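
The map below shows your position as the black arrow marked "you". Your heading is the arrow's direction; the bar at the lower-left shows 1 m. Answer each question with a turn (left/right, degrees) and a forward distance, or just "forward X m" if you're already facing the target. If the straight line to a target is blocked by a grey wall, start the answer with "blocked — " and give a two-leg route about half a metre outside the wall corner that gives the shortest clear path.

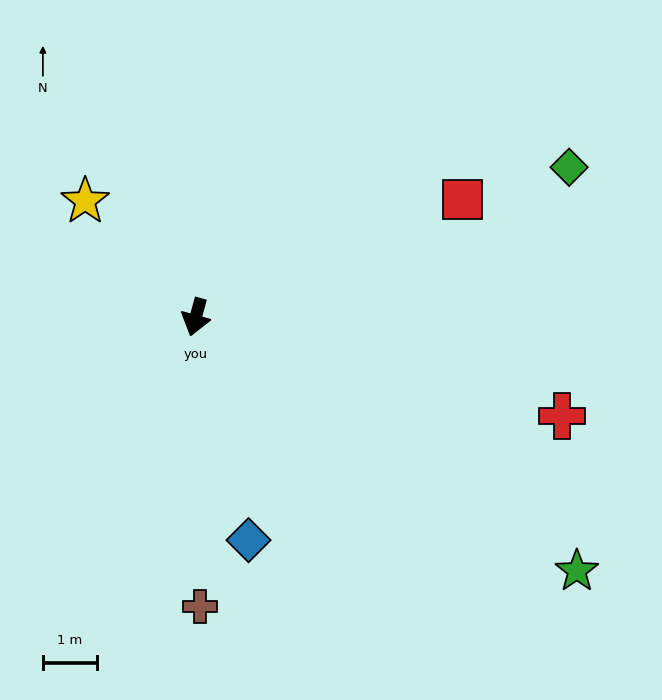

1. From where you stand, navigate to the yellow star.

turn right 121°, forward 3.0 m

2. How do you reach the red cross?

turn left 90°, forward 7.0 m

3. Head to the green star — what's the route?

turn left 72°, forward 8.5 m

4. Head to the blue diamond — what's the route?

turn left 29°, forward 4.2 m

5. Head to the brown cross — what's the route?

turn left 16°, forward 5.3 m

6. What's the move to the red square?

turn left 129°, forward 5.4 m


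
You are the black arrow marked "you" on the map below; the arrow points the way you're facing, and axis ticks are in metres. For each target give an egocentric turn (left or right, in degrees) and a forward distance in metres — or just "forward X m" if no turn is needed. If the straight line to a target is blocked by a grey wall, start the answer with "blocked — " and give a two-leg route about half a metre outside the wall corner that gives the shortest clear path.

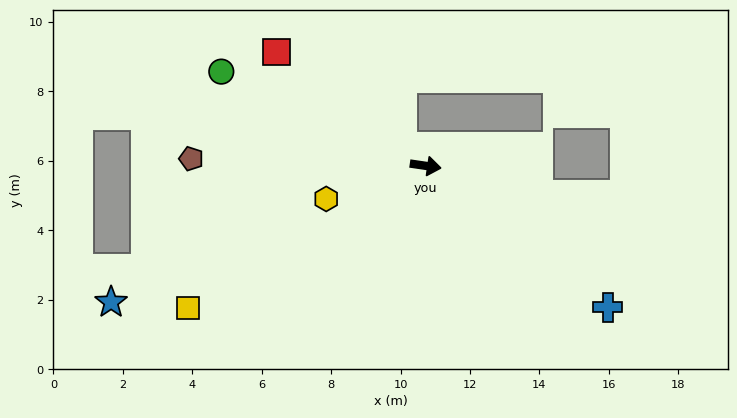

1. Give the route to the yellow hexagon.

turn right 153°, forward 3.0 m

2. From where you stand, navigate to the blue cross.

turn right 29°, forward 6.6 m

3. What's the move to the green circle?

turn left 164°, forward 6.5 m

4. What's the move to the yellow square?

turn right 141°, forward 8.0 m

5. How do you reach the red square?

turn left 151°, forward 5.4 m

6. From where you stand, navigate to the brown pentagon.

turn right 173°, forward 6.8 m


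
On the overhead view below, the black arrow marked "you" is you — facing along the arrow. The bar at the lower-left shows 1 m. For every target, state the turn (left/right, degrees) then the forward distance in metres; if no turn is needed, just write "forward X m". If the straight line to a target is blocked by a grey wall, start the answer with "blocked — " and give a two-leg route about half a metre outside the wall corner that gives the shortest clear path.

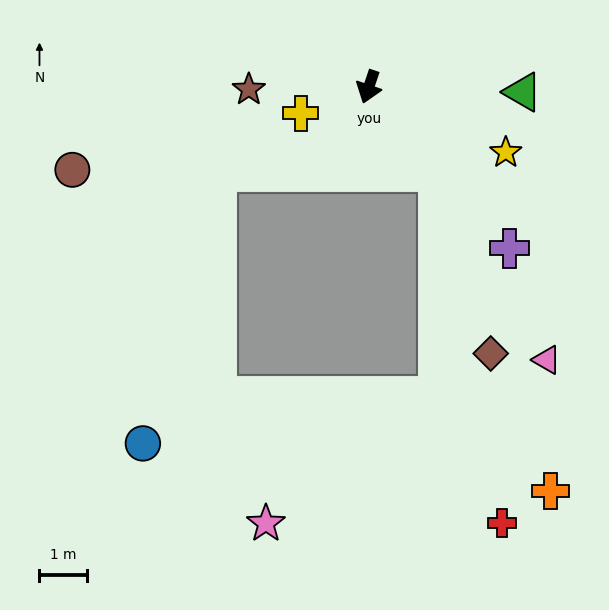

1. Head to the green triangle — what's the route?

turn left 107°, forward 3.2 m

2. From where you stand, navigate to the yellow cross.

turn right 50°, forward 1.5 m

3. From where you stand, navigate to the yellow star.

turn left 83°, forward 3.2 m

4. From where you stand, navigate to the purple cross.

turn left 60°, forward 4.5 m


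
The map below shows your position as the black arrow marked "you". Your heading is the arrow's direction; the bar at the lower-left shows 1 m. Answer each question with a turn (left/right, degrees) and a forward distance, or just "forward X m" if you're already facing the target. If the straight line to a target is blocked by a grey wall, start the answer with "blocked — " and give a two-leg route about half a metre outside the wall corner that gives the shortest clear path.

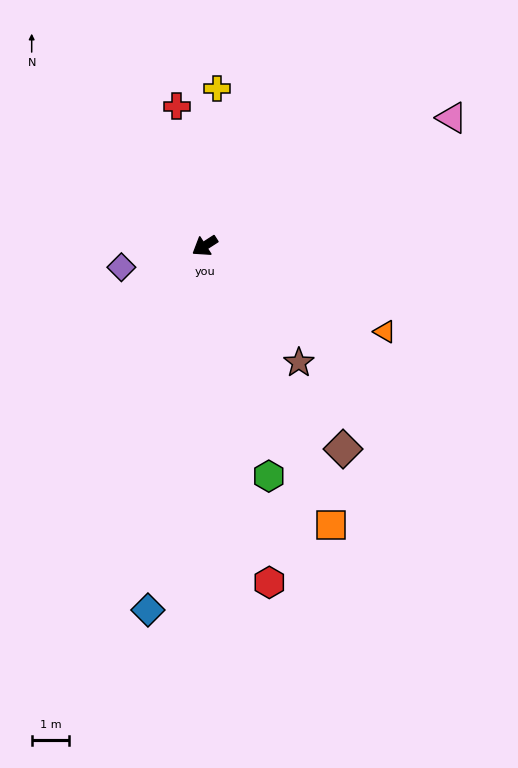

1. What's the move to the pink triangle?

turn left 175°, forward 7.4 m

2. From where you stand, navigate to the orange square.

turn left 82°, forward 8.1 m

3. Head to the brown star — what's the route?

turn left 96°, forward 4.0 m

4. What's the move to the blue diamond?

turn left 48°, forward 9.7 m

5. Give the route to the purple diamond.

turn right 18°, forward 2.3 m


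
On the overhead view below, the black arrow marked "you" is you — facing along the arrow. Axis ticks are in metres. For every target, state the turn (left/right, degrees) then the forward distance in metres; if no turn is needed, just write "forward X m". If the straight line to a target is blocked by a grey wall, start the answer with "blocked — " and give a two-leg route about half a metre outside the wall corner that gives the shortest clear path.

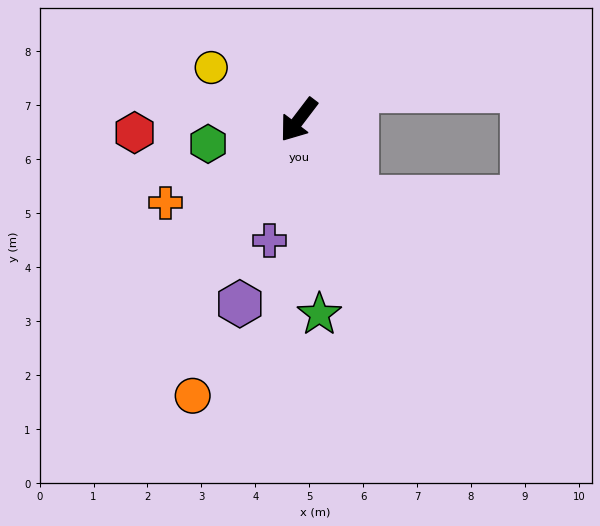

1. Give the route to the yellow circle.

turn right 84°, forward 1.9 m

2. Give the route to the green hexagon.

turn right 38°, forward 1.7 m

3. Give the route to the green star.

turn left 43°, forward 3.6 m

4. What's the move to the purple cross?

turn left 24°, forward 2.3 m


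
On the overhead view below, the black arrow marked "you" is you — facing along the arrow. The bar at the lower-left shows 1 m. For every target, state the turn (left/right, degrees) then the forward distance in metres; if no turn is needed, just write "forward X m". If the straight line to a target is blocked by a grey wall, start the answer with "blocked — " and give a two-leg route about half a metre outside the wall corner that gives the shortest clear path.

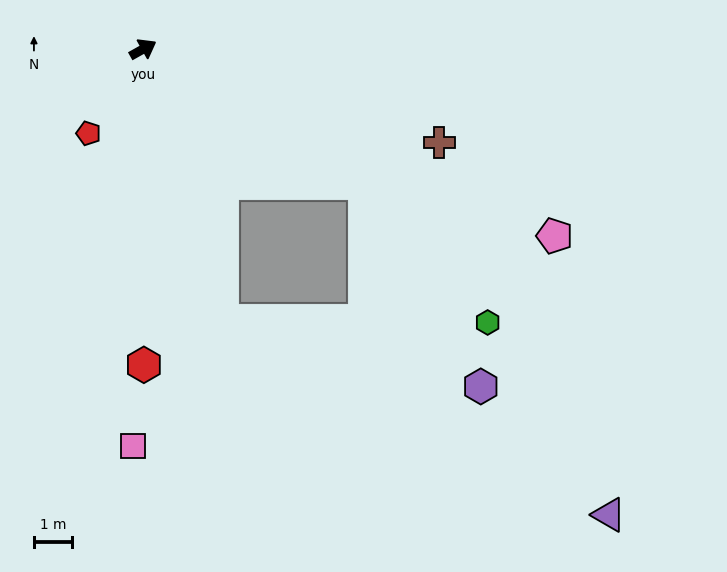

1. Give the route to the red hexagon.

turn right 119°, forward 8.2 m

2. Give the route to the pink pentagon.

turn right 54°, forward 11.8 m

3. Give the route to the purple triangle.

blocked — turn right 103°, forward 7.4 m, then turn left 47°, forward 11.3 m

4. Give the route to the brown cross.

turn right 47°, forward 8.1 m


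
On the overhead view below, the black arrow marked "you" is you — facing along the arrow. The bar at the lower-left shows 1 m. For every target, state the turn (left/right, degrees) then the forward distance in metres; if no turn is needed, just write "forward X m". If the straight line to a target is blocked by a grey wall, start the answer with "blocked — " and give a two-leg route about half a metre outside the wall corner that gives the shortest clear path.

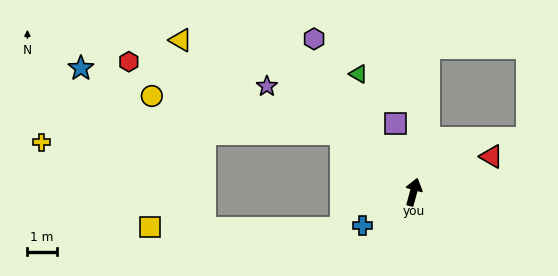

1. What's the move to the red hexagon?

blocked — turn left 66°, forward 3.1 m, then turn left 21°, forward 7.6 m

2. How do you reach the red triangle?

turn right 50°, forward 2.9 m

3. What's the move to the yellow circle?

blocked — turn left 66°, forward 3.1 m, then turn left 28°, forward 6.6 m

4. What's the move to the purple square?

turn left 30°, forward 2.4 m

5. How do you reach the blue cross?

turn left 139°, forward 2.1 m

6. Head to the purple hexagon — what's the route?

turn left 48°, forward 6.2 m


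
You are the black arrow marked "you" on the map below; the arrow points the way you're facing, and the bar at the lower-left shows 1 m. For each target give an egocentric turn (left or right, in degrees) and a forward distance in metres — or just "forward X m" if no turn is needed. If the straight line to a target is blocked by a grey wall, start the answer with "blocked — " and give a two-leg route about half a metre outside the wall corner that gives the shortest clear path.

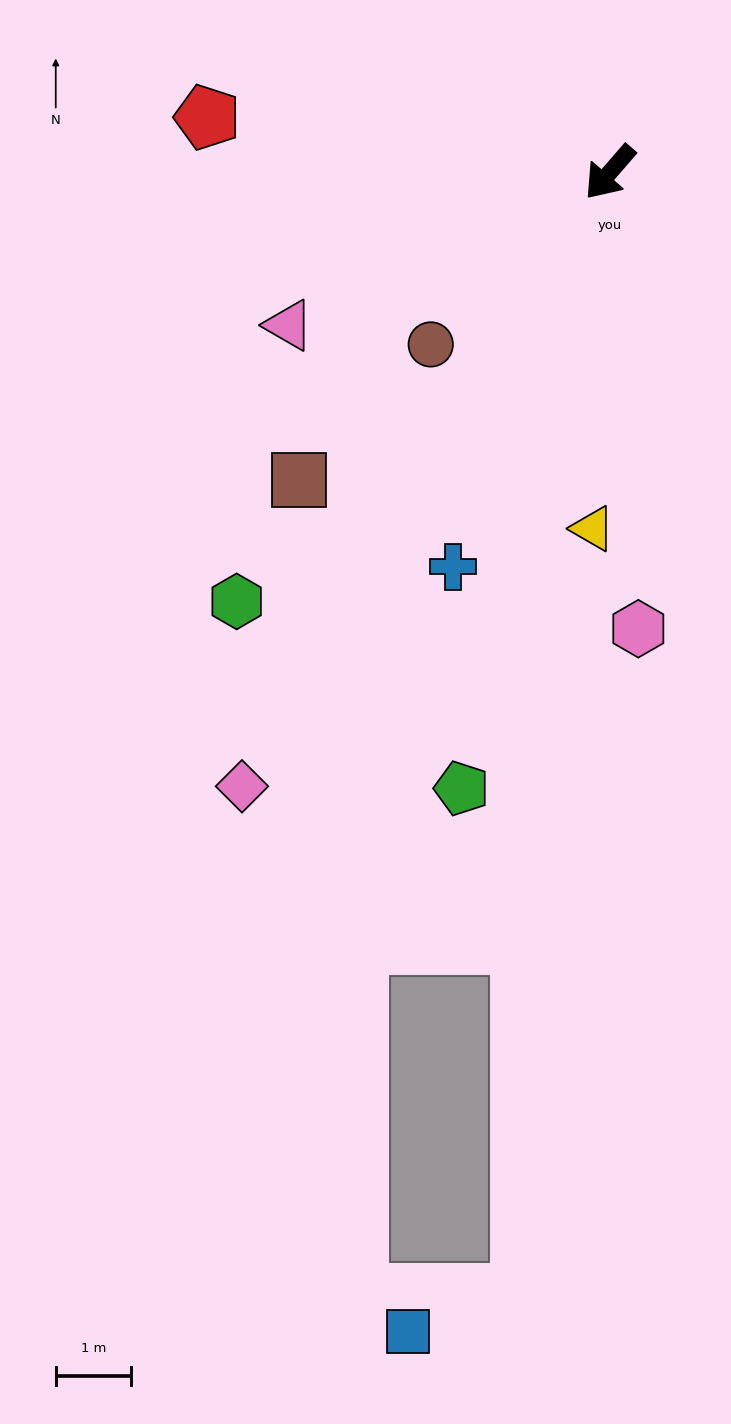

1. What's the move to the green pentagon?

turn left 27°, forward 8.4 m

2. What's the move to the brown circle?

turn right 5°, forward 3.3 m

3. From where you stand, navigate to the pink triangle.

turn right 24°, forward 4.7 m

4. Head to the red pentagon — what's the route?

turn right 57°, forward 5.4 m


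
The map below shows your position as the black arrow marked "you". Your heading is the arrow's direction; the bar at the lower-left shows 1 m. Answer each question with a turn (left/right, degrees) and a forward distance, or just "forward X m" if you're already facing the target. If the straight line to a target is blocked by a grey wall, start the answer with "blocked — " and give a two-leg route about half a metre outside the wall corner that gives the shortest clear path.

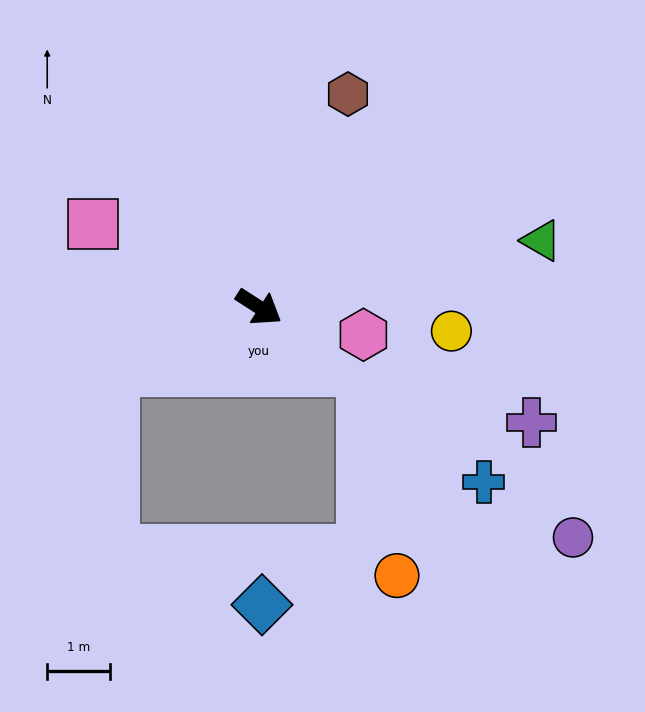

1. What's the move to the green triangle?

turn left 46°, forward 4.6 m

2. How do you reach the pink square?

turn right 174°, forward 3.0 m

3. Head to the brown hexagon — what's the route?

turn left 100°, forward 3.7 m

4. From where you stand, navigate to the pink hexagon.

turn left 18°, forward 1.7 m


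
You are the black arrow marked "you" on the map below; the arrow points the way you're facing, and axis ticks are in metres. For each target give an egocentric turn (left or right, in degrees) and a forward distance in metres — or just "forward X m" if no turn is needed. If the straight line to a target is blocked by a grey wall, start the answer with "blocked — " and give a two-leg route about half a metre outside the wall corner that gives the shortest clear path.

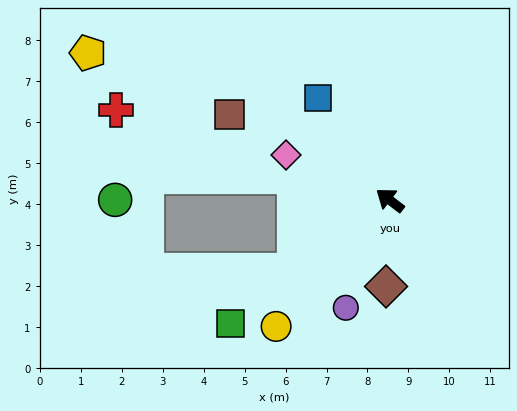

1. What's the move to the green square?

turn left 75°, forward 4.9 m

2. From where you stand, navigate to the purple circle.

turn left 105°, forward 2.8 m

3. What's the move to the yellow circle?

turn left 85°, forward 4.1 m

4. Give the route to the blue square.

turn right 18°, forward 3.1 m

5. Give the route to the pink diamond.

turn left 14°, forward 2.8 m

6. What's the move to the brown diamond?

turn left 125°, forward 2.1 m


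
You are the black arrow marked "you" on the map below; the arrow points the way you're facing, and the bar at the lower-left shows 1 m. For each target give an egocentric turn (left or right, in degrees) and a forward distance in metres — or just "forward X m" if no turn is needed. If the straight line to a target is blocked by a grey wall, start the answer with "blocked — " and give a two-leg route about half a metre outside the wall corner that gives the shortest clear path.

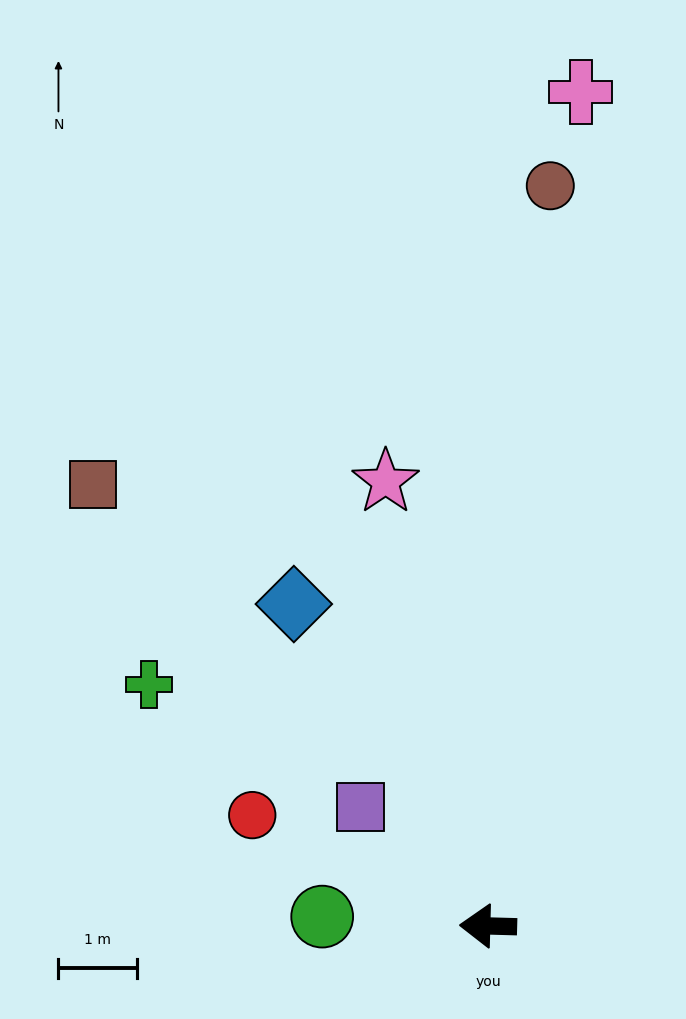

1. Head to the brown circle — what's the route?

turn right 93°, forward 9.4 m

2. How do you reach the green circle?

forward 2.1 m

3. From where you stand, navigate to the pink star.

turn right 75°, forward 5.8 m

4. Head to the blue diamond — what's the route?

turn right 57°, forward 4.8 m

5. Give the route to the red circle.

turn right 24°, forward 3.3 m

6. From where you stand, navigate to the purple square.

turn right 41°, forward 2.2 m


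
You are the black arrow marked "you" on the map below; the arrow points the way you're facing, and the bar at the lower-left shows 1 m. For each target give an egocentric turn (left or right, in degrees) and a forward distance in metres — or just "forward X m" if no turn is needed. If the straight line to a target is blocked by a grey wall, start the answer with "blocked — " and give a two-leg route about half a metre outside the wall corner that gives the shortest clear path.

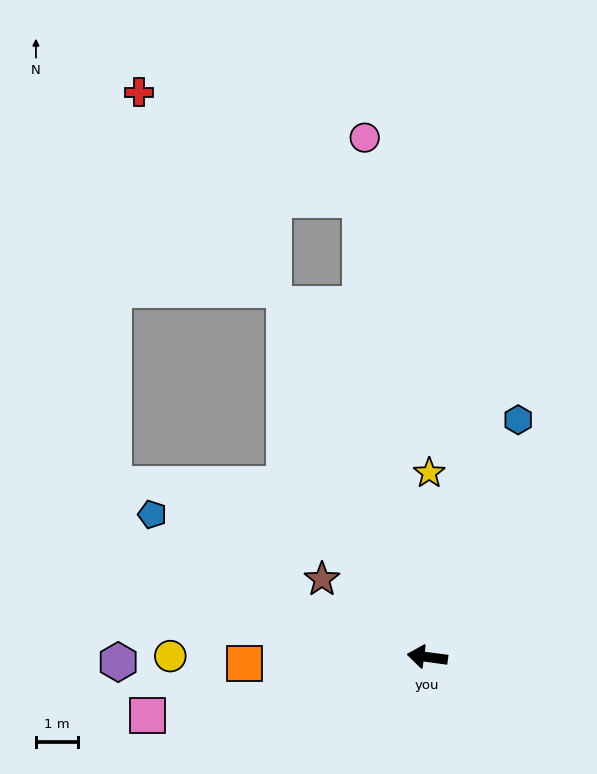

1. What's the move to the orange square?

turn left 10°, forward 4.3 m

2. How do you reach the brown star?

turn right 29°, forward 3.1 m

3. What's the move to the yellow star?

turn right 83°, forward 4.4 m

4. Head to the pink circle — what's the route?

turn right 75°, forward 12.4 m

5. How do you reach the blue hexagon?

turn right 103°, forward 6.0 m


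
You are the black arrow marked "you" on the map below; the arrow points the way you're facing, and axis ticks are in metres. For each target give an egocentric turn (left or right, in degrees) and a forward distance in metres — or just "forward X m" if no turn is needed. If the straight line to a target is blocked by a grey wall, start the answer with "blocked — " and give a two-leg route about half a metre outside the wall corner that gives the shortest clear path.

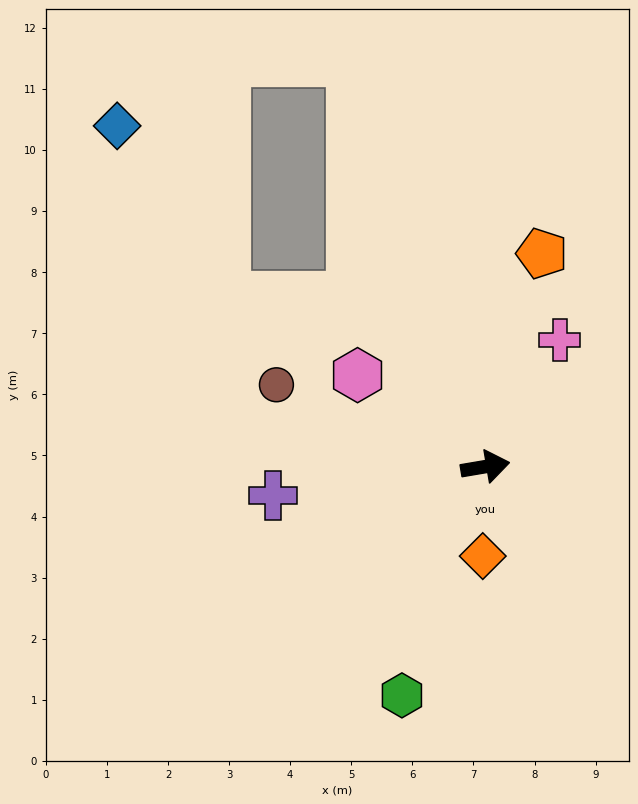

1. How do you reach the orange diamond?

turn right 101°, forward 1.5 m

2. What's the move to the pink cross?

turn left 50°, forward 2.4 m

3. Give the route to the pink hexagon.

turn left 135°, forward 2.6 m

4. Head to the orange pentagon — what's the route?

turn left 65°, forward 3.6 m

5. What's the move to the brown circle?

turn left 149°, forward 3.7 m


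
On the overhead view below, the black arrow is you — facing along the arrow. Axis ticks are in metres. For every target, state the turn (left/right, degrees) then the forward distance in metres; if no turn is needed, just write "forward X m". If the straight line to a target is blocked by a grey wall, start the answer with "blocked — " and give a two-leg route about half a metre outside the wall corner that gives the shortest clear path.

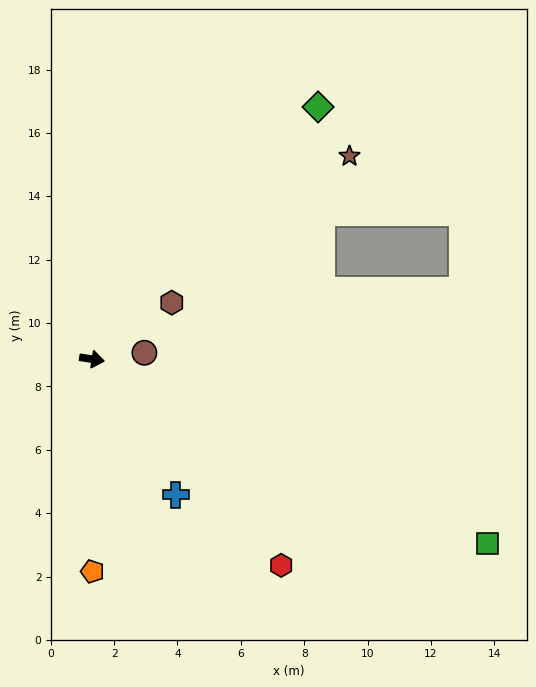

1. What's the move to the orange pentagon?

turn right 81°, forward 6.7 m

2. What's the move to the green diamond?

turn left 57°, forward 10.7 m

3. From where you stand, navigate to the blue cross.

turn right 49°, forward 5.0 m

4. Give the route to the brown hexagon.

turn left 44°, forward 3.1 m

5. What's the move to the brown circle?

turn left 16°, forward 1.7 m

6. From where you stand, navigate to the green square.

turn right 16°, forward 13.8 m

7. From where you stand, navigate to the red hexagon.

turn right 39°, forward 8.8 m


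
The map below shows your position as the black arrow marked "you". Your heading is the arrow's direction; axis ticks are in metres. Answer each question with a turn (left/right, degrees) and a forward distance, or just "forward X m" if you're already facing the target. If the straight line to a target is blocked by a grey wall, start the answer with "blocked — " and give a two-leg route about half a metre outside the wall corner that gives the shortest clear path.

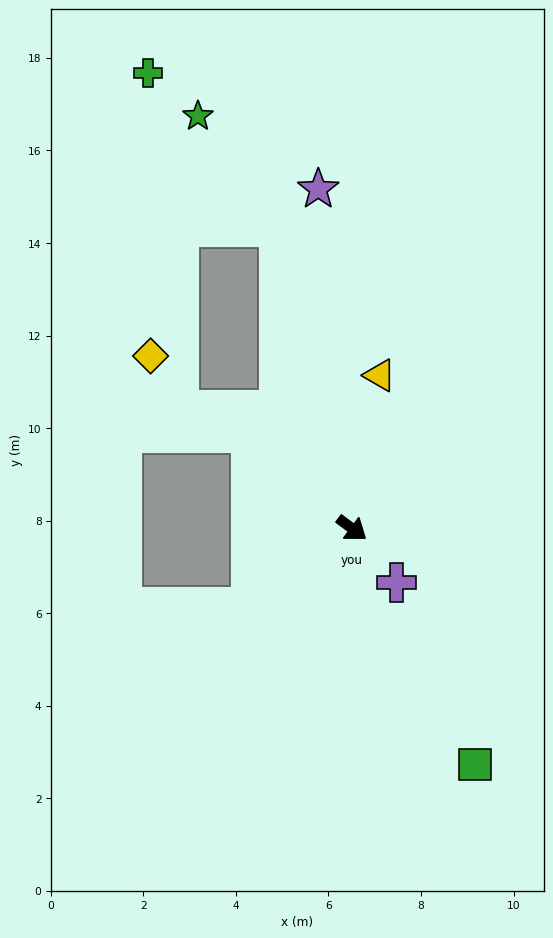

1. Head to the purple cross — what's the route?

turn right 14°, forward 1.5 m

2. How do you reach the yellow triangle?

turn left 116°, forward 3.4 m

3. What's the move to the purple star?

turn left 132°, forward 7.4 m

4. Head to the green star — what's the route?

blocked — turn left 140°, forward 6.7 m, then turn left 23°, forward 3.0 m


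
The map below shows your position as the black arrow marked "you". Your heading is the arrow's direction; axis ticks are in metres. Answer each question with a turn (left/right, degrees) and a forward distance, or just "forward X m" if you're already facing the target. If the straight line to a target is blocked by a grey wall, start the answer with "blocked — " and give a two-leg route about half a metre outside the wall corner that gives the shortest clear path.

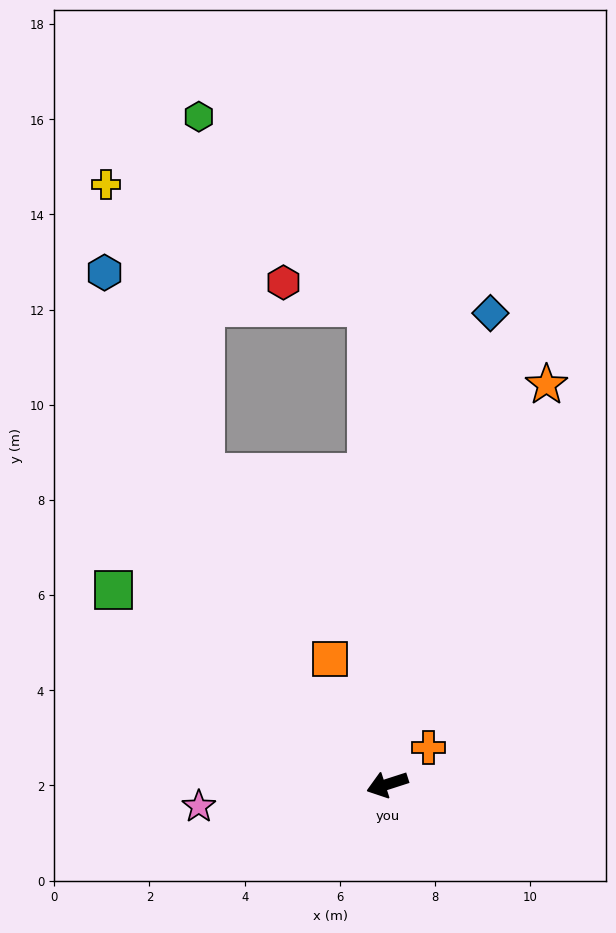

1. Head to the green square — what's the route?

turn right 53°, forward 7.1 m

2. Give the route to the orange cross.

turn right 156°, forward 1.2 m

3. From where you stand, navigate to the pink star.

turn right 11°, forward 4.0 m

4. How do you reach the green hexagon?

blocked — turn right 105°, forward 10.1 m, then turn left 39°, forward 5.3 m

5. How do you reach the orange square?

turn right 83°, forward 2.9 m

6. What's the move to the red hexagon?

blocked — turn right 105°, forward 10.1 m, then turn left 71°, forward 1.8 m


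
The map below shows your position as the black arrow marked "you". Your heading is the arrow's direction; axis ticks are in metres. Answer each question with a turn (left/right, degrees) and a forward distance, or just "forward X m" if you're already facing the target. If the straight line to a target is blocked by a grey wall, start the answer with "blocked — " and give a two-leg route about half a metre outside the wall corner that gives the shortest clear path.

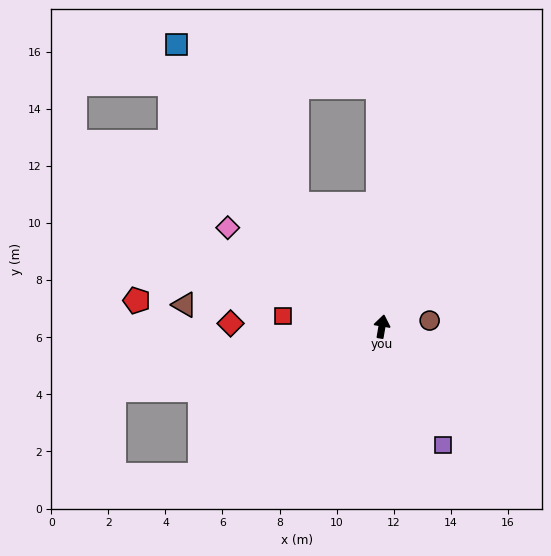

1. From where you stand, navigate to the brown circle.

turn right 73°, forward 1.7 m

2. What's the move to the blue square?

turn left 46°, forward 12.2 m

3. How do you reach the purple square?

turn right 143°, forward 4.7 m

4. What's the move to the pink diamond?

turn left 67°, forward 6.4 m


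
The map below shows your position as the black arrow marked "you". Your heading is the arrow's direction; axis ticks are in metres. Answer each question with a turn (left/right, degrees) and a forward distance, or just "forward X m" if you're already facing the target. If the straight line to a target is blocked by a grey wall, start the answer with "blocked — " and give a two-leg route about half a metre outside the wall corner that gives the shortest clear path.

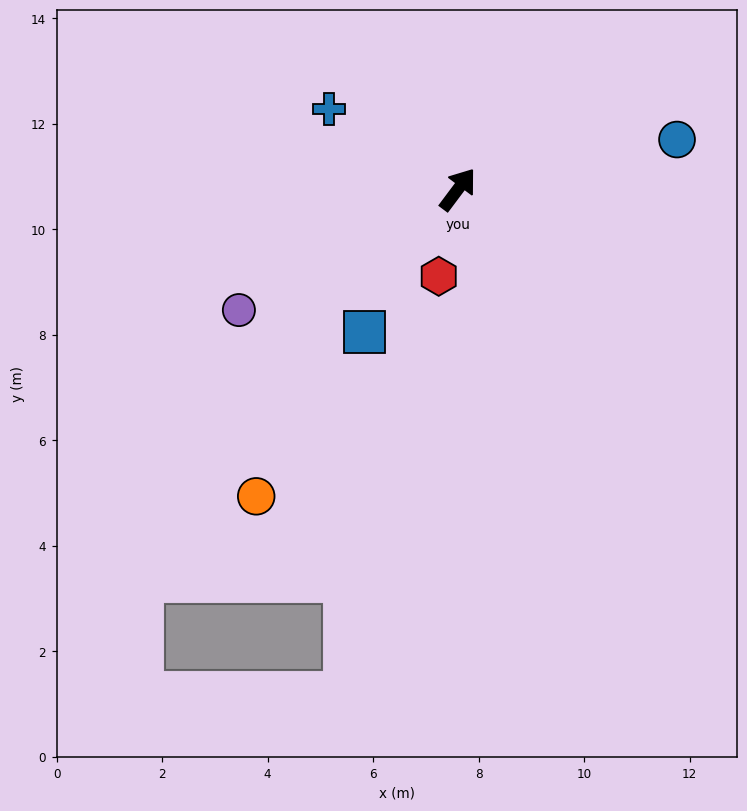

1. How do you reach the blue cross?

turn left 95°, forward 2.9 m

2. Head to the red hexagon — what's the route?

turn right 156°, forward 1.7 m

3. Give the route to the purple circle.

turn left 156°, forward 4.7 m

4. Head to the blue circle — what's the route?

turn right 40°, forward 4.3 m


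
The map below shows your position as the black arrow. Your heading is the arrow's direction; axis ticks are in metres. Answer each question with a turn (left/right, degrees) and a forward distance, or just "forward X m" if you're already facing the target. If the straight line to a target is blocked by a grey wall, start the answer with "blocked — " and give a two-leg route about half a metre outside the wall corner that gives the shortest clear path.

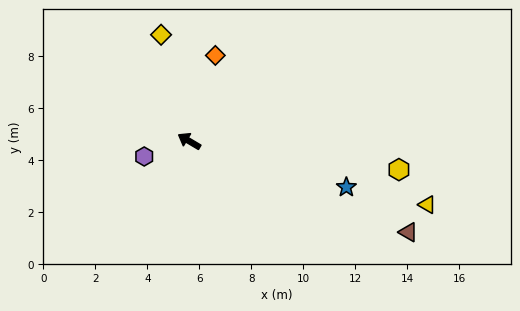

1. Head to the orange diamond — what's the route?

turn right 76°, forward 3.4 m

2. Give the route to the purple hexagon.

turn left 50°, forward 1.8 m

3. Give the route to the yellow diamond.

turn right 45°, forward 4.2 m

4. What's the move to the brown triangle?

turn right 172°, forward 9.1 m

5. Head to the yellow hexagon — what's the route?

turn right 157°, forward 8.1 m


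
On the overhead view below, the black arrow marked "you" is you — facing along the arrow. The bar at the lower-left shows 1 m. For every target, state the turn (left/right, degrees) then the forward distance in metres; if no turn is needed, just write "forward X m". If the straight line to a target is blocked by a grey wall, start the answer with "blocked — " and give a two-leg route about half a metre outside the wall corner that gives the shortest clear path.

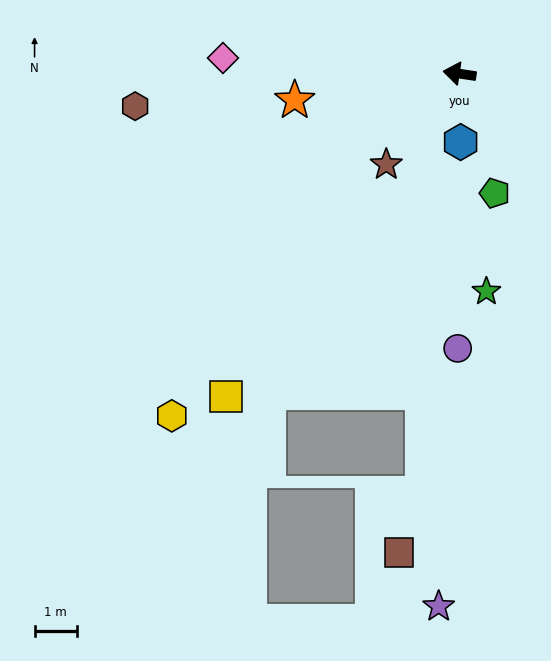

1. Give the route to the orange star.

turn left 18°, forward 4.0 m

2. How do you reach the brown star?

turn left 60°, forward 2.8 m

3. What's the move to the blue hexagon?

turn left 99°, forward 1.6 m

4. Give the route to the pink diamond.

turn left 5°, forward 5.7 m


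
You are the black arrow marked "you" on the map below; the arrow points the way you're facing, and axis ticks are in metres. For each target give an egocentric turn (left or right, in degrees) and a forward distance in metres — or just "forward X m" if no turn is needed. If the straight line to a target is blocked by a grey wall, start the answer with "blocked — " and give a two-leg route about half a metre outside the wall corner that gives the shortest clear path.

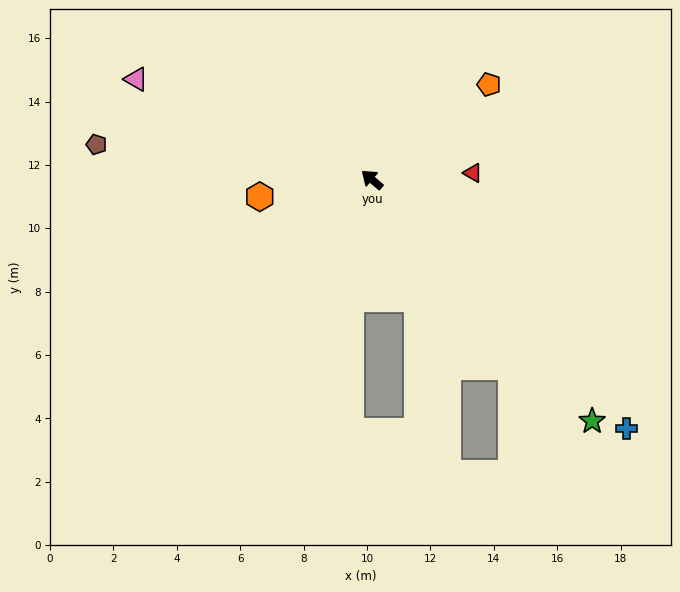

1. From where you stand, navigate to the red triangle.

turn right 136°, forward 3.2 m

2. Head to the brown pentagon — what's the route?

turn left 33°, forward 8.8 m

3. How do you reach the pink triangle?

turn left 17°, forward 8.1 m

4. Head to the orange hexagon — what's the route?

turn left 49°, forward 3.6 m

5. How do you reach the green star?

turn left 173°, forward 10.3 m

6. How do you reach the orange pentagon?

turn right 100°, forward 4.8 m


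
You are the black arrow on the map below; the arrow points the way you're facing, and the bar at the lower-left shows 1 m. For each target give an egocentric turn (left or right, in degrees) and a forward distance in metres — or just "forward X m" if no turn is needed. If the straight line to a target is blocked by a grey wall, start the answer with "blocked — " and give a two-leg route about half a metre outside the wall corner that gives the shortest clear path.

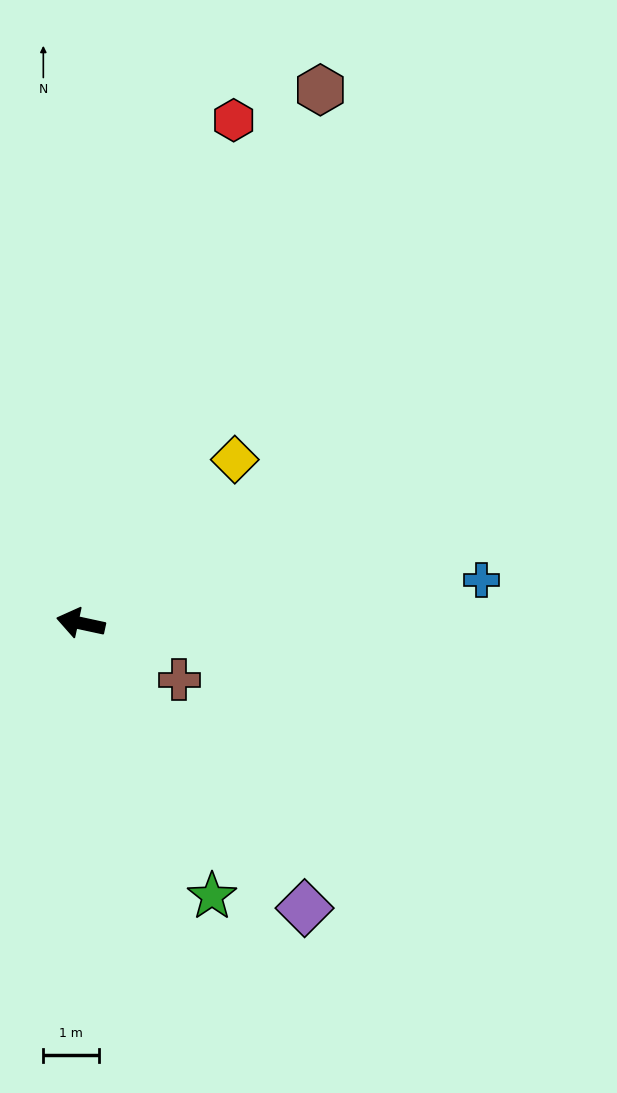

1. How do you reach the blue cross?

turn right 162°, forward 7.2 m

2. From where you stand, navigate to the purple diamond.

turn left 140°, forward 6.5 m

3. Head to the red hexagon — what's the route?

turn right 95°, forward 9.4 m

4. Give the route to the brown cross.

turn left 162°, forward 2.0 m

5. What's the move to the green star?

turn left 128°, forward 5.4 m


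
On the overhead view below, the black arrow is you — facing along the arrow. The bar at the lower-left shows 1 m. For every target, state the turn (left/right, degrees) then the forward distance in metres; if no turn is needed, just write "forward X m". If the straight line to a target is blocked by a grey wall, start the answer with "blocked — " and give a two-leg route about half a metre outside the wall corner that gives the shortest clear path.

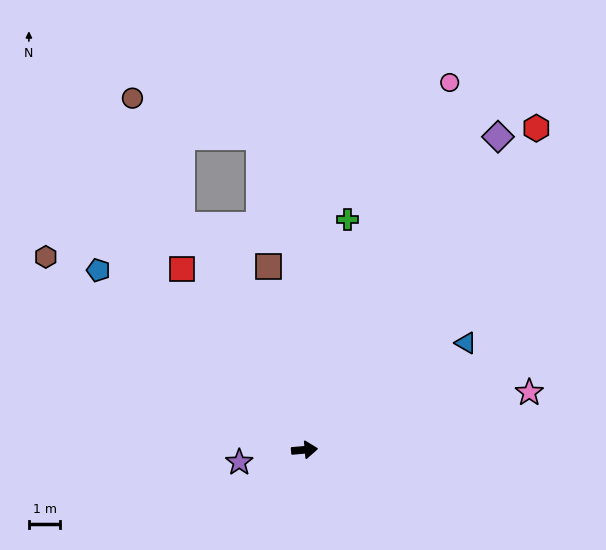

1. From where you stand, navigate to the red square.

turn left 119°, forward 7.0 m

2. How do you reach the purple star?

turn right 174°, forward 2.1 m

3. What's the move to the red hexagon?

turn left 49°, forward 12.6 m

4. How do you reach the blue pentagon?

turn left 134°, forward 8.7 m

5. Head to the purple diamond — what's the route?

turn left 53°, forward 11.7 m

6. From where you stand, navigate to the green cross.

turn left 74°, forward 7.5 m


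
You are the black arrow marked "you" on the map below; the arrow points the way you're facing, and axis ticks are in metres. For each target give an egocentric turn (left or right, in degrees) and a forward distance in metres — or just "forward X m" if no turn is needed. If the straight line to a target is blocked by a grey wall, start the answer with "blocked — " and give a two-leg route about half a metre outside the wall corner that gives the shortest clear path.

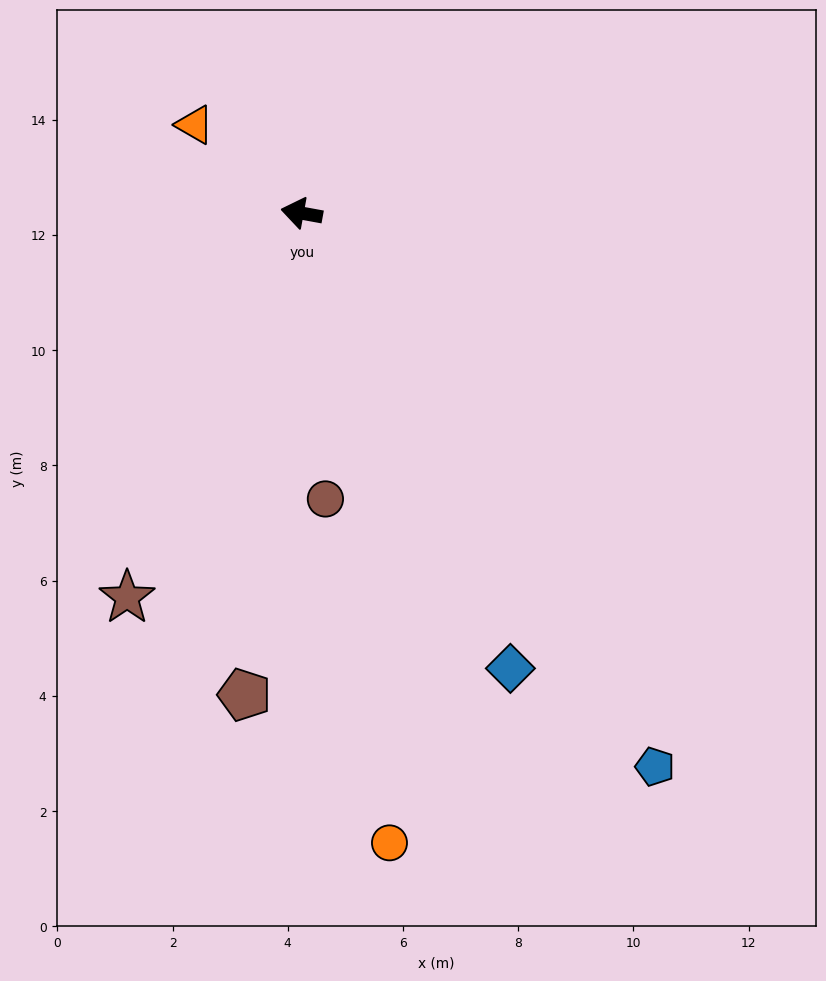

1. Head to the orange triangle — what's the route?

turn right 29°, forward 2.4 m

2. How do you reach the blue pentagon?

turn left 133°, forward 11.4 m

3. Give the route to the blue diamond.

turn left 125°, forward 8.7 m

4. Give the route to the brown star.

turn left 76°, forward 7.3 m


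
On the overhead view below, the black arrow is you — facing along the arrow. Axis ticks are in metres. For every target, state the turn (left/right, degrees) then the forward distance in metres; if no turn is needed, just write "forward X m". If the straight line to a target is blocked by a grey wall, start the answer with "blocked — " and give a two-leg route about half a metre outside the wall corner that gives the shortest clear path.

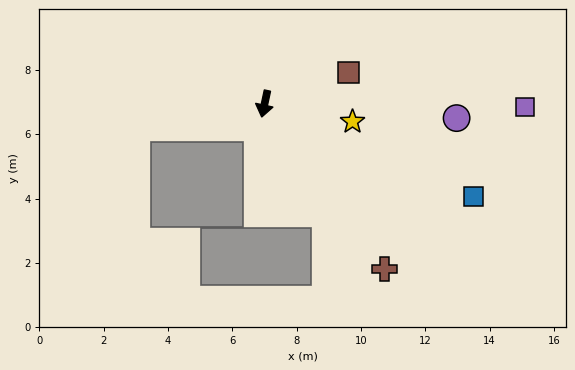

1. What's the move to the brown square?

turn left 122°, forward 2.8 m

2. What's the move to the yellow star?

turn left 91°, forward 2.8 m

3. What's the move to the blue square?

turn left 78°, forward 7.1 m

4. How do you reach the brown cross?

turn left 48°, forward 6.3 m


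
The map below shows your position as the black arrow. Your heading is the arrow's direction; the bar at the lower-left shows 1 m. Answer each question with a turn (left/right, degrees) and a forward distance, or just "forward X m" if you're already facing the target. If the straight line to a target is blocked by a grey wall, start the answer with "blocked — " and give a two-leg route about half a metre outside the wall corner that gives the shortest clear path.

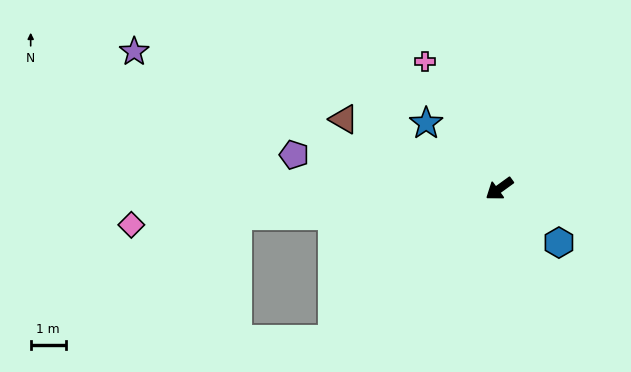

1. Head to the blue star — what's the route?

turn right 78°, forward 2.8 m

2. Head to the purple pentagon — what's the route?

turn right 45°, forward 6.0 m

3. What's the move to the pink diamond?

turn right 30°, forward 10.6 m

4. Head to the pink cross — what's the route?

turn right 96°, forward 4.2 m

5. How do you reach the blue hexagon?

turn left 102°, forward 2.3 m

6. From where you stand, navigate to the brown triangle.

turn right 60°, forward 4.9 m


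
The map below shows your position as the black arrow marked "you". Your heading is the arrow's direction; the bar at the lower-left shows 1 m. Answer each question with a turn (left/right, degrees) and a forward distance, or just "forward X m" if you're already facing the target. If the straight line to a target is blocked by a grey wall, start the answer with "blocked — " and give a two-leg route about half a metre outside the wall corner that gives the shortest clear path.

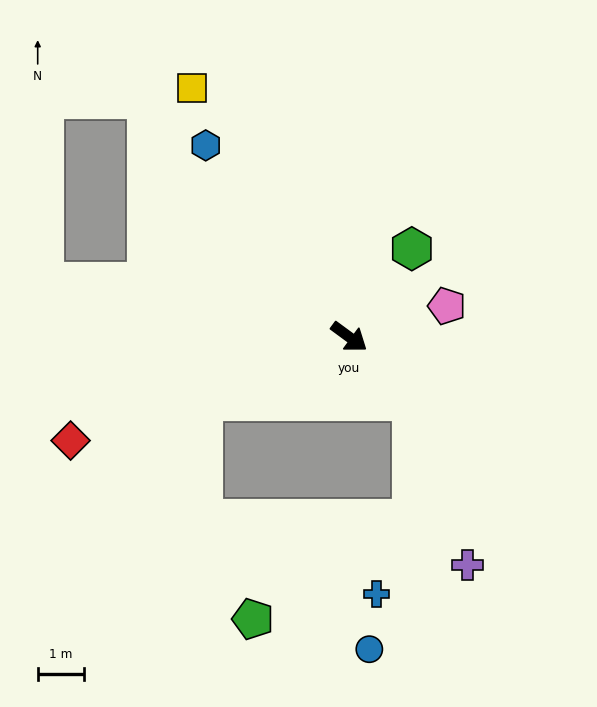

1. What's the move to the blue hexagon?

turn left 163°, forward 5.1 m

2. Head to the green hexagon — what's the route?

turn left 91°, forward 2.3 m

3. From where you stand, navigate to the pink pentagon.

turn left 54°, forward 2.2 m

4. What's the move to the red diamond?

turn right 123°, forward 6.4 m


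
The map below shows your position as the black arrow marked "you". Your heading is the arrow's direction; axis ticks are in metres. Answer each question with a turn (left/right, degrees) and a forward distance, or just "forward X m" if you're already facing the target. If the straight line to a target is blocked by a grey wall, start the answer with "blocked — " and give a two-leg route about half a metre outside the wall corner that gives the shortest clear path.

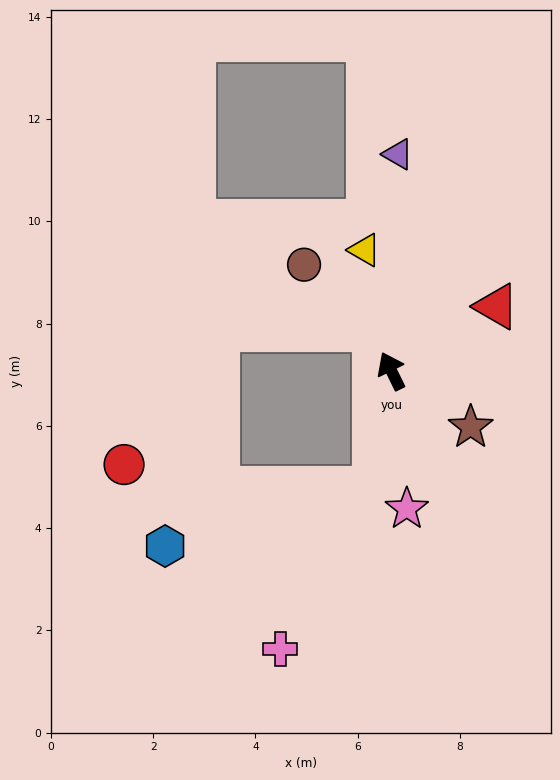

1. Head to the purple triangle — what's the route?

turn right 28°, forward 4.2 m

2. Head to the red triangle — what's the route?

turn right 84°, forward 2.4 m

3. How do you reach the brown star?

turn right 151°, forward 1.9 m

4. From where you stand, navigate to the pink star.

turn left 160°, forward 2.7 m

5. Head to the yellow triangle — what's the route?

turn right 13°, forward 2.4 m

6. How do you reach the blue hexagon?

blocked — turn left 146°, forward 2.3 m, then turn right 67°, forward 4.2 m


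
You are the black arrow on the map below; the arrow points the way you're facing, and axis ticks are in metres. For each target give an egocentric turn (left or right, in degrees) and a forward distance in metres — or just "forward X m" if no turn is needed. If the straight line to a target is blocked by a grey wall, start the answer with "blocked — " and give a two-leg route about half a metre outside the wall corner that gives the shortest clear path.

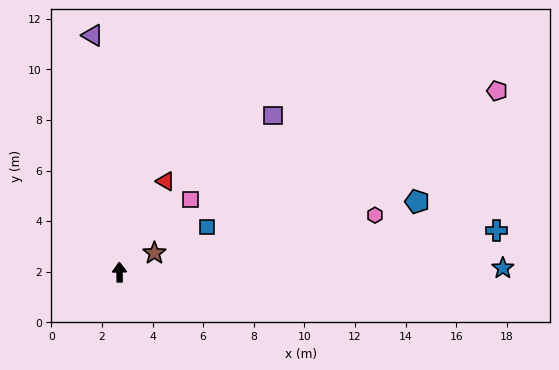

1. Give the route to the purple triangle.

turn left 5°, forward 9.4 m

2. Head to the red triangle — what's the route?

turn right 28°, forward 4.0 m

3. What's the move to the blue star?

turn right 90°, forward 15.2 m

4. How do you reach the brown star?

turn right 62°, forward 1.6 m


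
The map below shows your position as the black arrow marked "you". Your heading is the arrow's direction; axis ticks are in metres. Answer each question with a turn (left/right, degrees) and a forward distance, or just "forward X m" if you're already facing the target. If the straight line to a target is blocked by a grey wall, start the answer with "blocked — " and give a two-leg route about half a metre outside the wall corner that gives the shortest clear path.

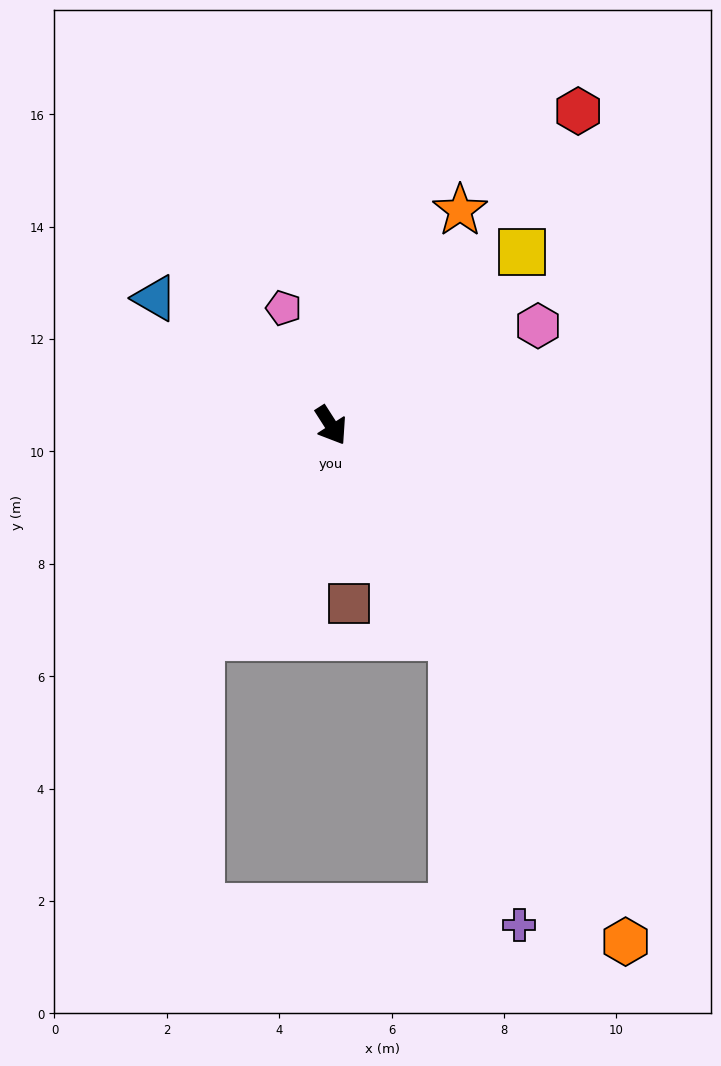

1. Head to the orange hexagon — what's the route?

turn right 3°, forward 10.6 m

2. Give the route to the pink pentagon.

turn left 169°, forward 2.3 m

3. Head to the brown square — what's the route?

turn right 27°, forward 3.2 m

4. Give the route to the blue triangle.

turn right 158°, forward 3.9 m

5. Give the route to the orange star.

turn left 116°, forward 4.5 m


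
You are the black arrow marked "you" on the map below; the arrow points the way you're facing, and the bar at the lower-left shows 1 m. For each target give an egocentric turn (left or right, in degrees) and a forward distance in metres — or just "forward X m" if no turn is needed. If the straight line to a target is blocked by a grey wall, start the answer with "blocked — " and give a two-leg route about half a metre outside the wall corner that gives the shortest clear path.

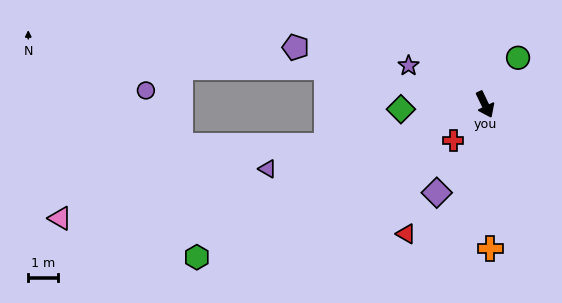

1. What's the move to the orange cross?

turn right 24°, forward 4.8 m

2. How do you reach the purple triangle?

turn right 99°, forward 7.5 m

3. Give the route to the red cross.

turn right 67°, forward 1.6 m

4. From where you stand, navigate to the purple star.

turn right 142°, forward 2.8 m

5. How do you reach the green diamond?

turn right 112°, forward 2.8 m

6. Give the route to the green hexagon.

turn right 88°, forward 10.8 m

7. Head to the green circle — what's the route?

turn left 119°, forward 1.9 m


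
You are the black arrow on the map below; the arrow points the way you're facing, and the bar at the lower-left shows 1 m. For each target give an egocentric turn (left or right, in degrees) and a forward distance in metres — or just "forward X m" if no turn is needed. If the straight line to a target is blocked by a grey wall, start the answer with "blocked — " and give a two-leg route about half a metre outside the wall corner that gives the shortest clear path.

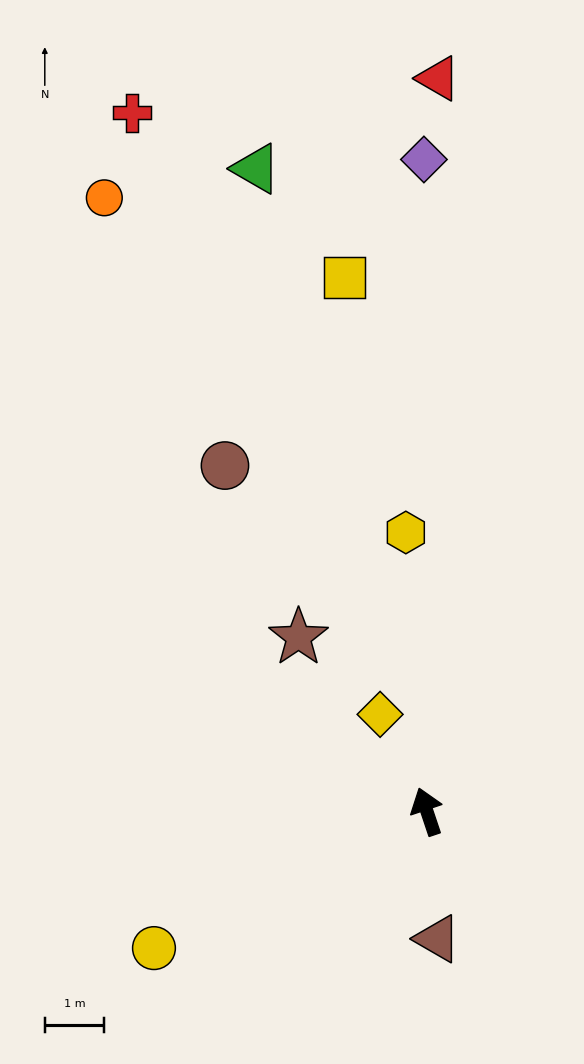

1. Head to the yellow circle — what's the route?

turn left 98°, forward 5.1 m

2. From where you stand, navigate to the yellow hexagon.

turn right 14°, forward 4.7 m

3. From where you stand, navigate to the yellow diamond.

turn left 7°, forward 1.8 m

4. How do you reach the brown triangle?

turn left 166°, forward 2.1 m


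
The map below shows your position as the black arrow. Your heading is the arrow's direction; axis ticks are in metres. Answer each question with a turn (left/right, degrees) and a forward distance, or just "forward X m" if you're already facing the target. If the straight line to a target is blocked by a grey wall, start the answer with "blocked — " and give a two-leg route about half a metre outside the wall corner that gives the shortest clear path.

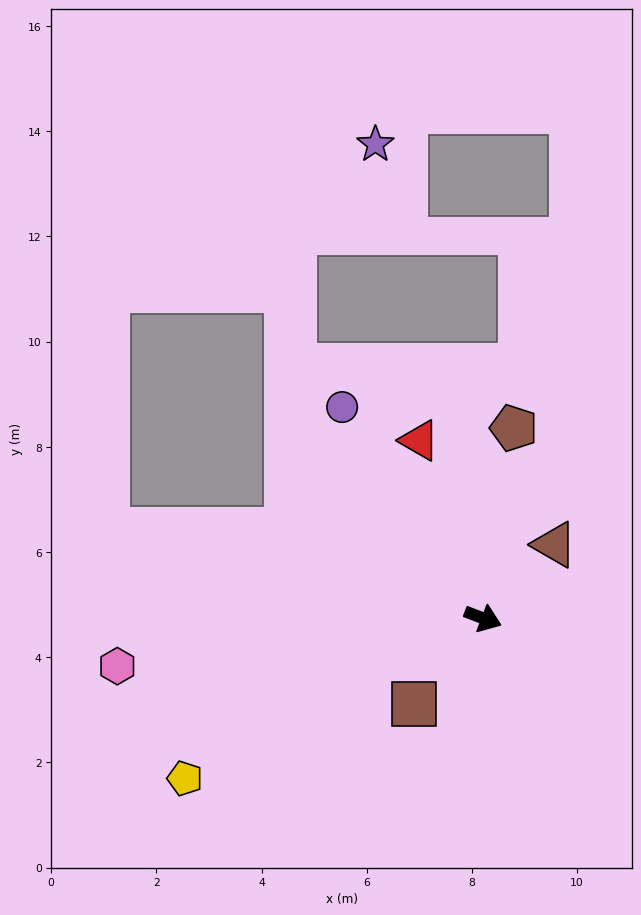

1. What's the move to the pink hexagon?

turn right 152°, forward 7.0 m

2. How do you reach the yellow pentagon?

turn right 131°, forward 6.4 m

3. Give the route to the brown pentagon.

turn left 102°, forward 3.7 m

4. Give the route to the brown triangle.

turn left 67°, forward 1.9 m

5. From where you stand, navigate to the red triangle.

turn left 131°, forward 3.6 m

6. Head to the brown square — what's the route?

turn right 108°, forward 2.1 m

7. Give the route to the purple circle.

turn left 145°, forward 4.8 m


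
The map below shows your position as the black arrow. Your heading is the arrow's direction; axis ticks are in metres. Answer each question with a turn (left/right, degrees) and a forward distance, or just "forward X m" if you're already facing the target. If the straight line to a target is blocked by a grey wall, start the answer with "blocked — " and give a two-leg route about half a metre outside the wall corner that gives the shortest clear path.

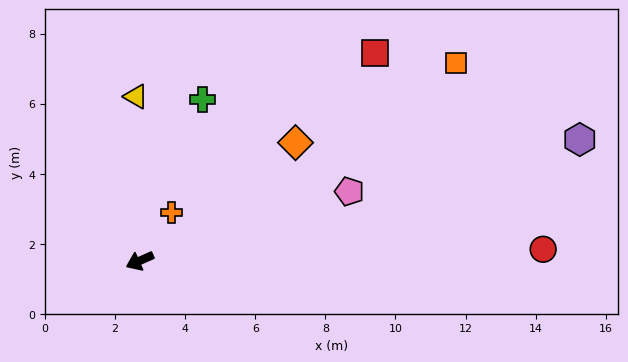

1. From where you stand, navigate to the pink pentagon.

turn left 174°, forward 6.3 m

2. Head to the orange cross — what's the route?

turn right 148°, forward 1.7 m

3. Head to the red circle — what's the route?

turn left 158°, forward 11.5 m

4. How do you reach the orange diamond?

turn right 167°, forward 5.6 m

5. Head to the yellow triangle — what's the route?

turn right 113°, forward 4.7 m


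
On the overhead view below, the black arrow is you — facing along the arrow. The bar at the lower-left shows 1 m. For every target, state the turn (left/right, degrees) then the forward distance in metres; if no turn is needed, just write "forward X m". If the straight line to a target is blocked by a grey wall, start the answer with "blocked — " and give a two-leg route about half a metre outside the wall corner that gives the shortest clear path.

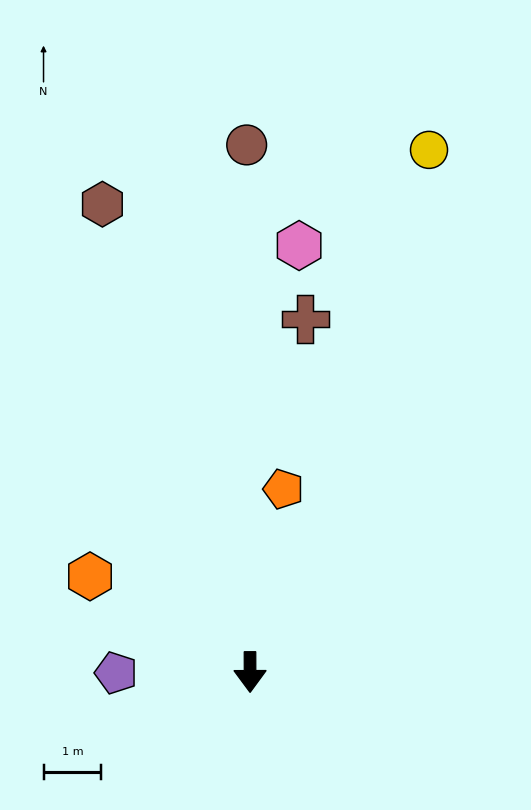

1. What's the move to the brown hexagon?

turn right 163°, forward 8.5 m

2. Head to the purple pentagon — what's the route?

turn right 90°, forward 2.3 m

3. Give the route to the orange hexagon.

turn right 121°, forward 3.2 m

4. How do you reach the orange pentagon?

turn left 170°, forward 3.2 m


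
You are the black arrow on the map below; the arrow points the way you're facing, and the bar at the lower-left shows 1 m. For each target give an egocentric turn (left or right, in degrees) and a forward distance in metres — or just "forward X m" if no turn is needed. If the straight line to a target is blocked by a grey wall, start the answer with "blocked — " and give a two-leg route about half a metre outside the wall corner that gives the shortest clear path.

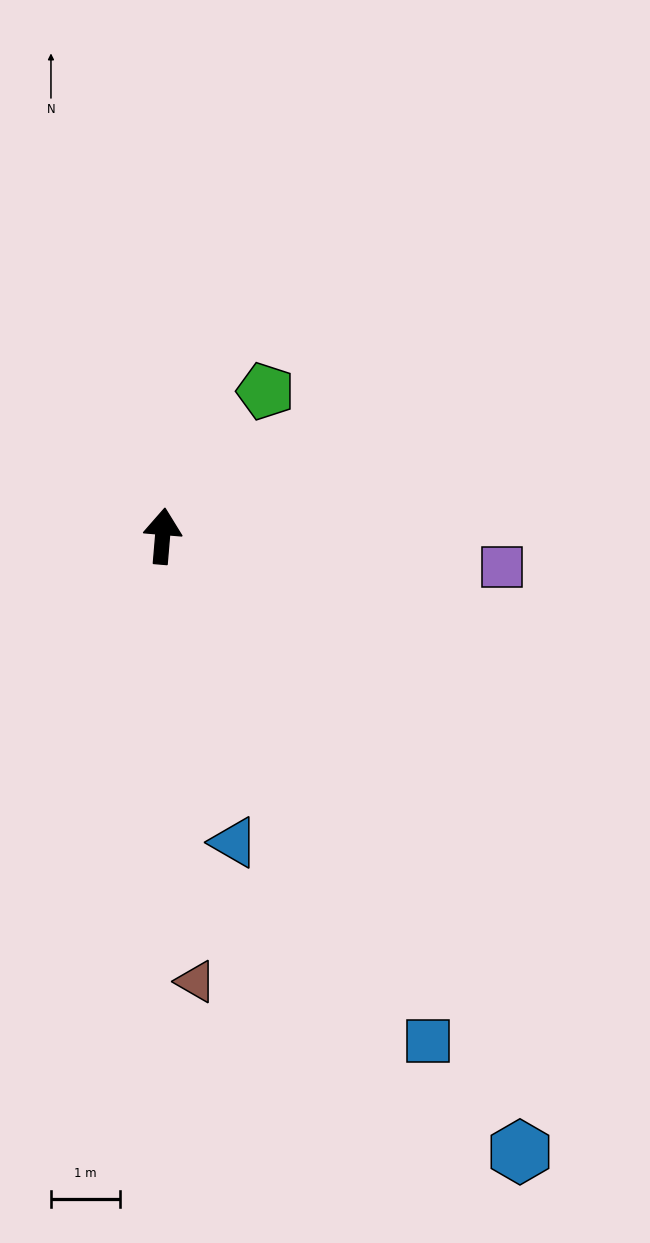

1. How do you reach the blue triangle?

turn right 162°, forward 4.5 m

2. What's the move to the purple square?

turn right 90°, forward 4.9 m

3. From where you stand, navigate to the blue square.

turn right 147°, forward 8.2 m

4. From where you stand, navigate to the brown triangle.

turn right 171°, forward 6.4 m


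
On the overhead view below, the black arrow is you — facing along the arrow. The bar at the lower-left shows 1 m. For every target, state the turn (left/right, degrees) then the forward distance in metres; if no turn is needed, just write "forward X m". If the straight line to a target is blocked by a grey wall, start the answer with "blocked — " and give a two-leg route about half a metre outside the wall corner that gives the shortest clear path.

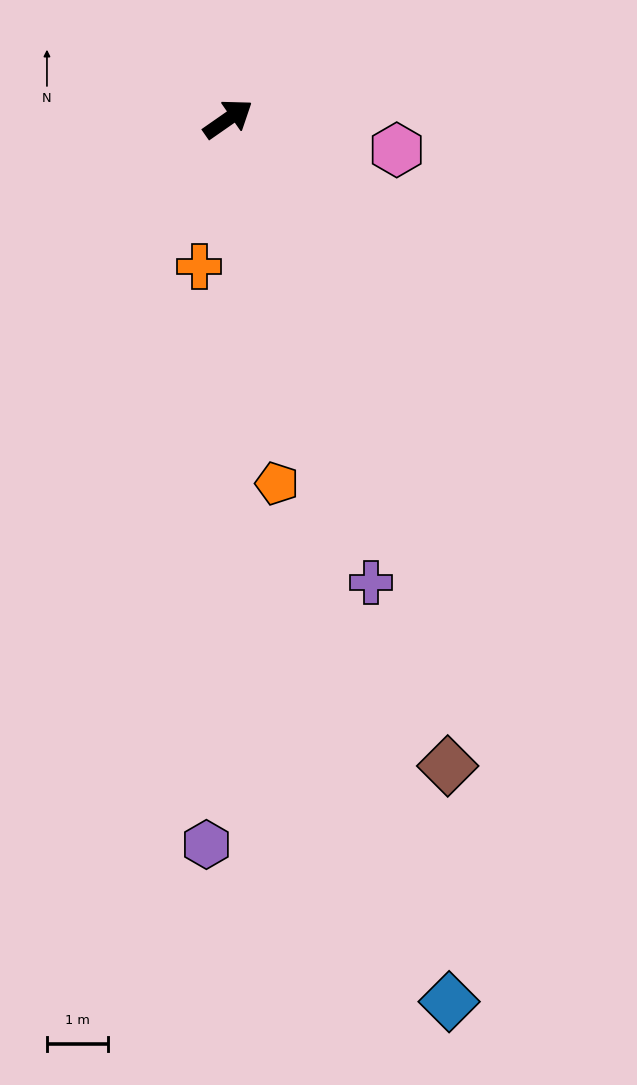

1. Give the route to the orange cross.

turn right 136°, forward 2.5 m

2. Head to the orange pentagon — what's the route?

turn right 117°, forward 6.0 m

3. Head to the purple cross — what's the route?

turn right 108°, forward 7.9 m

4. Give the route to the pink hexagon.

turn right 45°, forward 2.8 m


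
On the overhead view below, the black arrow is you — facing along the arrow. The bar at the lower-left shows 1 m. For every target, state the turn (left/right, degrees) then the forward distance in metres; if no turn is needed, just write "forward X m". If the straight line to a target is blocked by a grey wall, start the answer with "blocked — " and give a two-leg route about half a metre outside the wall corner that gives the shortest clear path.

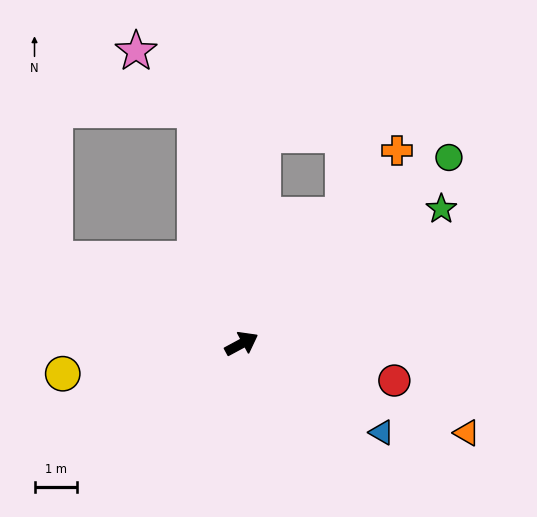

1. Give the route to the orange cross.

turn left 23°, forward 5.9 m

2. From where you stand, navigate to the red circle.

turn right 42°, forward 3.7 m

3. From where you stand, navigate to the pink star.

blocked — turn left 73°, forward 5.7 m, then turn left 34°, forward 2.0 m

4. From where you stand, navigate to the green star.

turn left 6°, forward 5.7 m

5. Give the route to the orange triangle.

turn right 50°, forward 5.7 m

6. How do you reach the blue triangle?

turn right 61°, forward 3.9 m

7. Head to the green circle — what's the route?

turn left 14°, forward 6.6 m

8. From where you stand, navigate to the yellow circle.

turn left 161°, forward 4.3 m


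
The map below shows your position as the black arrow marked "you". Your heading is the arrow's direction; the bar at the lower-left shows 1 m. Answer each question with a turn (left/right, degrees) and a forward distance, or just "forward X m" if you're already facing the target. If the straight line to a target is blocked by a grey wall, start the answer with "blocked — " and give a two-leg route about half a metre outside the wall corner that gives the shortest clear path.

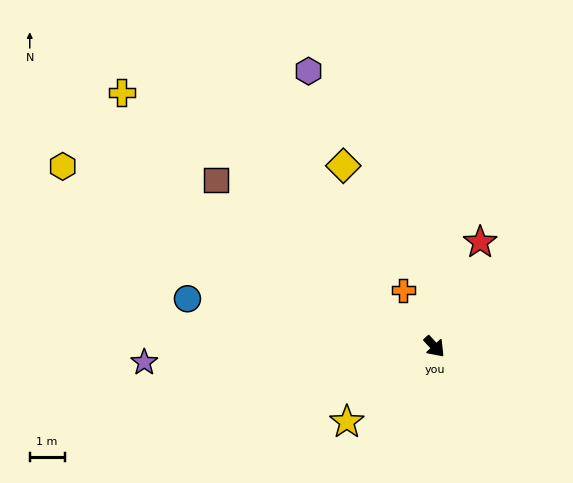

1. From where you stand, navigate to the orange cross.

turn left 166°, forward 1.9 m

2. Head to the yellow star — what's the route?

turn right 92°, forward 3.3 m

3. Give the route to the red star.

turn left 114°, forward 3.3 m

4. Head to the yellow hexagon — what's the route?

turn right 158°, forward 11.9 m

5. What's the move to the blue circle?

turn right 144°, forward 7.2 m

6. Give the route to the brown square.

turn right 170°, forward 7.9 m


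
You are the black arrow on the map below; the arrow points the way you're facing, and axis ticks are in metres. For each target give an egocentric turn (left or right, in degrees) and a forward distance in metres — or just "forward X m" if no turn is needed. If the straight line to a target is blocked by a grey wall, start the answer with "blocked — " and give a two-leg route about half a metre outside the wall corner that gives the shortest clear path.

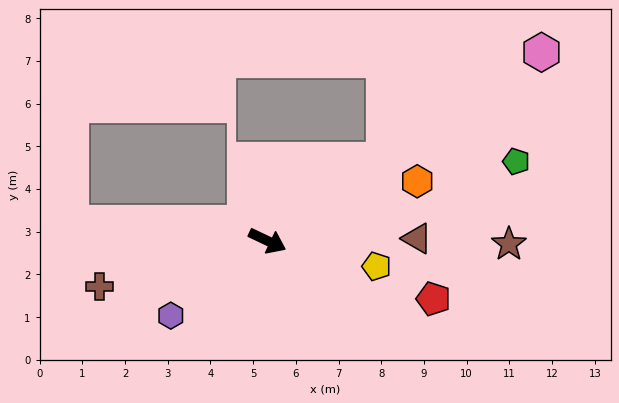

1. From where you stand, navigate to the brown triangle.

turn left 26°, forward 3.5 m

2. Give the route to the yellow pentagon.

turn left 12°, forward 2.6 m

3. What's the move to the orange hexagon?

turn left 47°, forward 3.8 m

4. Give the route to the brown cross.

turn right 139°, forward 4.1 m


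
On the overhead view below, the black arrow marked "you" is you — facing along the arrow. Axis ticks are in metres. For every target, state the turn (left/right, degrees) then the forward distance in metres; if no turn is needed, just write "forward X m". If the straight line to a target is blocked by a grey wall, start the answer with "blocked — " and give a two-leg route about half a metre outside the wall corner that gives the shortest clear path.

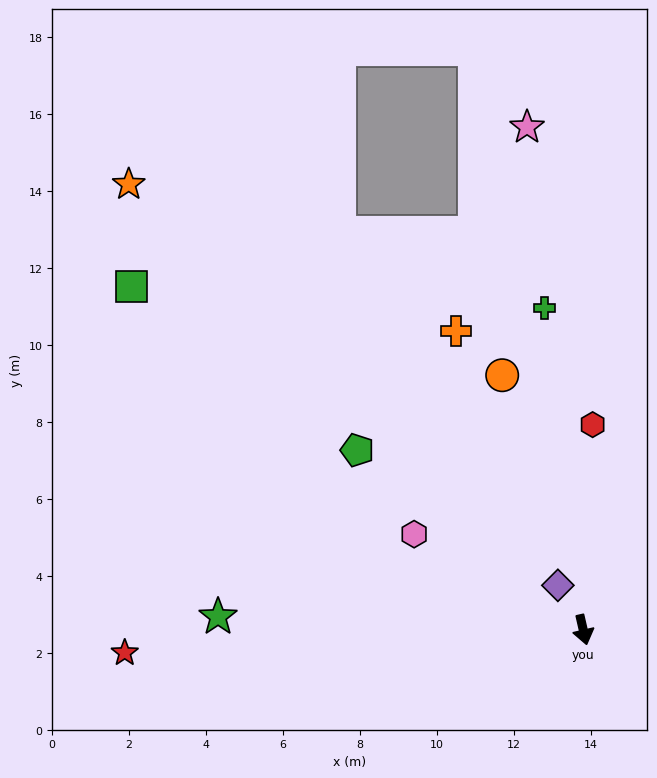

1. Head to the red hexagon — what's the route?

turn left 164°, forward 5.3 m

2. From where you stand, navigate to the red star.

turn right 100°, forward 11.9 m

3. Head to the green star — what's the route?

turn right 105°, forward 9.5 m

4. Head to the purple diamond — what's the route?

turn right 163°, forward 1.3 m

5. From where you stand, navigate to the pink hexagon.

turn right 132°, forward 5.0 m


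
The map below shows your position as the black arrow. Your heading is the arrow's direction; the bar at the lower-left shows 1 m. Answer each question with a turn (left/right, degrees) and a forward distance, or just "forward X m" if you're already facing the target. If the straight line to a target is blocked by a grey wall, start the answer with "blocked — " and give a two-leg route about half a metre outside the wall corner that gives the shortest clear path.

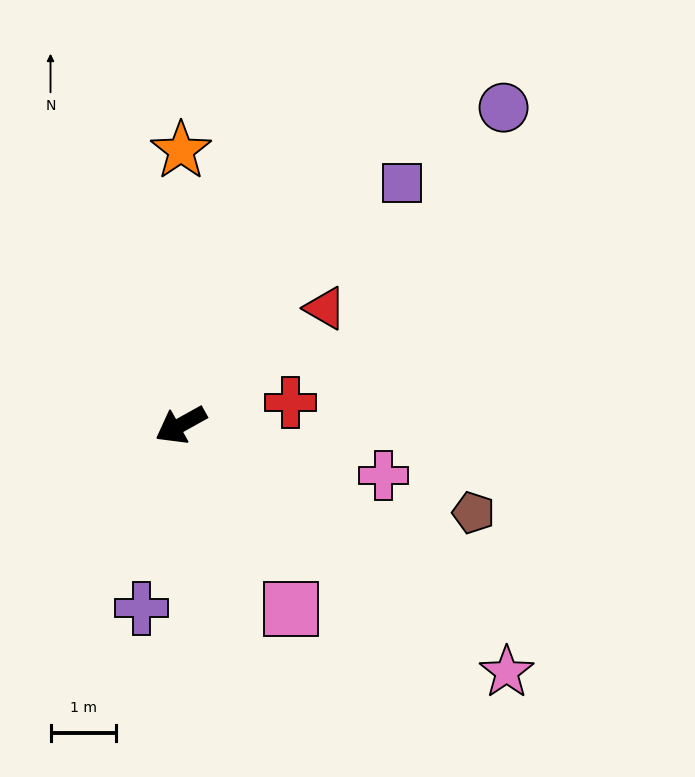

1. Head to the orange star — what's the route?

turn right 119°, forward 4.2 m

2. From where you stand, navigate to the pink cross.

turn left 137°, forward 3.2 m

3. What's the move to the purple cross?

turn left 49°, forward 2.9 m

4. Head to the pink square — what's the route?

turn left 92°, forward 3.3 m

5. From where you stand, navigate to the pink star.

turn left 114°, forward 6.2 m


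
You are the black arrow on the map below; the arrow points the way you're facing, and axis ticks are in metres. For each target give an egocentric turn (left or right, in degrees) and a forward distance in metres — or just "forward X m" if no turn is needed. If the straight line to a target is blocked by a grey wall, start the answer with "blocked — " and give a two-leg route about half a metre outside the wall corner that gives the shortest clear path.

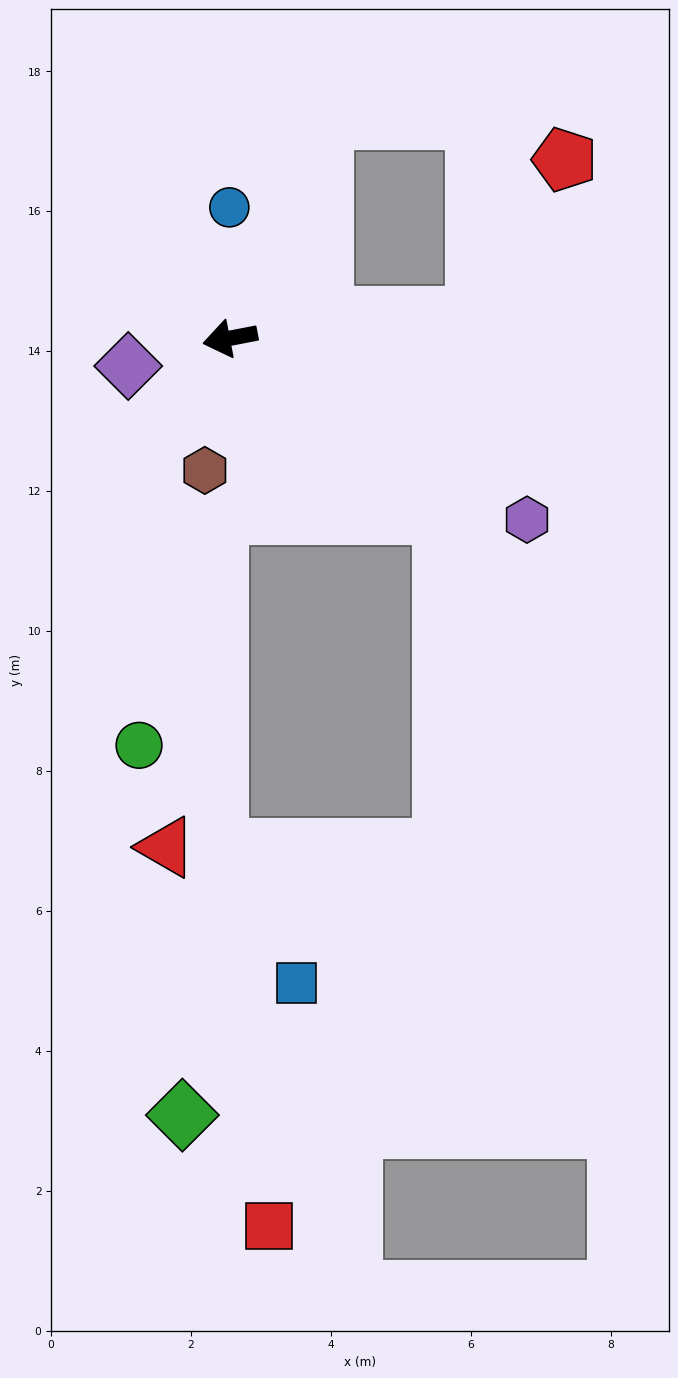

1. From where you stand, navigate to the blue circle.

turn right 101°, forward 1.9 m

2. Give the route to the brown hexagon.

turn left 68°, forward 1.9 m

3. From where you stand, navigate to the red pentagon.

blocked — turn left 174°, forward 3.5 m, then turn left 56°, forward 2.6 m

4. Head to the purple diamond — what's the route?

turn left 4°, forward 1.5 m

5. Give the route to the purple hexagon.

turn left 138°, forward 5.0 m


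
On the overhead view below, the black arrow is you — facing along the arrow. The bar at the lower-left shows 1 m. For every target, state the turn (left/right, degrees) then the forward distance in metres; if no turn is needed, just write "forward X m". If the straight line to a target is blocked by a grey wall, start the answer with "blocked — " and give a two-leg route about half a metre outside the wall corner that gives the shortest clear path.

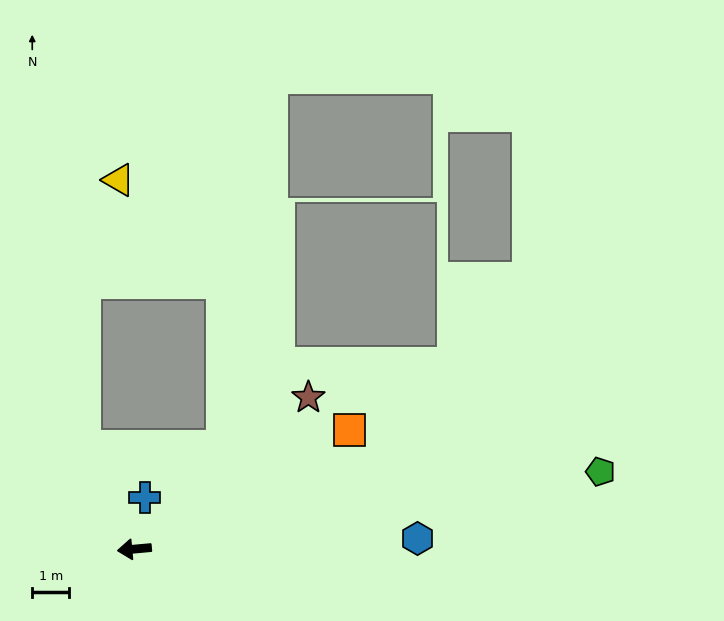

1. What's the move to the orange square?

turn right 156°, forward 6.6 m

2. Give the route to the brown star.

turn right 144°, forward 6.2 m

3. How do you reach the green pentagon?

turn right 176°, forward 12.8 m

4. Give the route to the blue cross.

turn right 107°, forward 1.4 m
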